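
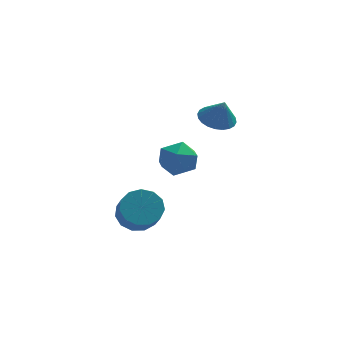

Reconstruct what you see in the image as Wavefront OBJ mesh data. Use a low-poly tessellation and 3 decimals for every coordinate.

v 2.37 -0.731 1.721
v 3.008 -0.233 1.702
v 2.65 -1.049 2.779
v 2.785 -0.042 1.818
v 2.499 0.044 1.92
v 2.192 0.012 1.992
v 1.913 -0.133 2.022
v 1.704 -0.369 2.007
v 1.595 -0.66 1.948
v 1.605 -0.962 1.854
v 1.731 -1.228 1.74
v 1.954 -1.419 1.624
v 2.241 -1.505 1.522
v 2.547 -1.473 1.45
v 2.826 -1.328 1.42
v 3.036 -1.092 1.435
v 3.144 -0.801 1.494
v 3.134 -0.499 1.588
v 0.897 -0.552 -0.953
v 1.485 -1.277 -0.89
v 0.115 -1.083 0.23
v 0.703 -1.808 0.293
v 0.999 -0.945 0.505
v 1.482 -0.617 -0.226
v 0.118 -1.743 -0.434
v 0.601 -1.415 -1.165
v 1.004 -2.013 -0.569
v 1.548 -1.52 0.012
v 0.052 -0.84 -0.672
v 0.596 -0.347 -0.091
v -0.86 -1.573 -3.236
v -0.042 -1.24 -3.019
v 0.119 -2.293 -2.006
v -0.7 -2.627 -2.224
v -0.38 -1.001 -2.717
v -0.22 -2.054 -1.704
v -0.871 -0.944 -2.58
v -0.71 -1.997 -1.567
v -1.358 -1.086 -2.651
v -1.198 -2.139 -1.638
v -1.687 -1.384 -2.908
v -1.527 -2.437 -1.895
v -1.754 -1.741 -3.269
v -1.594 -2.794 -2.257
v -1.537 -2.046 -3.62
v -1.376 -3.099 -2.607
v -1.105 -2.2 -3.849
v -0.944 -3.253 -2.836
v -0.595 -2.155 -3.884
v -0.435 -3.209 -2.871
v -0.17 -1.926 -3.713
v -0.009 -2.979 -2.7
v 0.037 -1.585 -3.39
v 0.197 -2.638 -2.378
f 2 1 4
f 2 4 3
f 4 1 5
f 4 5 3
f 5 1 6
f 5 6 3
f 6 1 7
f 6 7 3
f 7 1 8
f 7 8 3
f 8 1 9
f 8 9 3
f 9 1 10
f 9 10 3
f 10 1 11
f 10 11 3
f 11 1 12
f 11 12 3
f 12 1 13
f 12 13 3
f 13 1 14
f 13 14 3
f 14 1 15
f 14 15 3
f 15 1 16
f 15 16 3
f 16 1 17
f 16 17 3
f 17 1 18
f 17 18 3
f 18 1 2
f 18 2 3
f 19 30 24
f 19 24 20
f 19 20 26
f 19 26 29
f 19 29 30
f 20 24 28
f 24 30 23
f 30 29 21
f 29 26 25
f 26 20 27
f 22 28 23
f 22 23 21
f 22 21 25
f 22 25 27
f 22 27 28
f 23 28 24
f 21 23 30
f 25 21 29
f 27 25 26
f 28 27 20
f 32 31 35
f 32 35 33
f 33 35 36
f 33 36 34
f 35 31 37
f 35 37 36
f 36 37 38
f 36 38 34
f 37 31 39
f 37 39 38
f 38 39 40
f 38 40 34
f 39 31 41
f 39 41 40
f 40 41 42
f 40 42 34
f 41 31 43
f 41 43 42
f 42 43 44
f 42 44 34
f 43 31 45
f 43 45 44
f 44 45 46
f 44 46 34
f 45 31 47
f 45 47 46
f 46 47 48
f 46 48 34
f 47 31 49
f 47 49 48
f 48 49 50
f 48 50 34
f 49 31 51
f 49 51 50
f 50 51 52
f 50 52 34
f 51 31 53
f 51 53 52
f 52 53 54
f 52 54 34
f 53 31 32
f 53 32 54
f 54 32 33
f 54 33 34



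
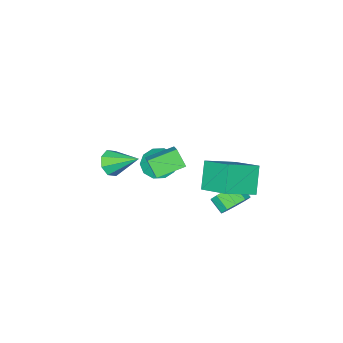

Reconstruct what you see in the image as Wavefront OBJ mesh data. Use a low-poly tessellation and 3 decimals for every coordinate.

v -2.425 1.932 0.412
v -2.453 3.811 1.436
v -1.583 2.697 -0.969
v -1.611 4.576 0.054
v -0.669 1.504 1.246
v -0.697 3.383 2.269
v 0.173 2.269 -0.136
v 0.145 4.148 0.888
v 1.793 -3.318 -0.997
v 2.295 -3.557 -0.328
v 1.107 -1.802 0.057
v 2.602 -3.132 -0.738
v 2.436 -2.817 -1.3
v 1.893 -2.795 -1.685
v 1.291 -3.079 -1.667
v 0.983 -3.504 -1.256
v 1.15 -3.82 -0.694
v 1.693 -3.842 -0.31
v -1.854 2.727 -2.398
v -1.015 3.006 -2.026
v -0.986 2.153 -1.45
v -1.826 1.873 -1.822
v -1.448 3.223 -1.683
v -1.419 2.369 -1.107
v -2.036 3.25 -1.614
v -2.008 2.396 -1.038
v -2.555 3.077 -1.844
v -2.527 2.224 -1.268
v -2.807 2.771 -2.285
v -2.778 1.917 -1.709
v -2.694 2.447 -2.77
v -2.665 1.594 -2.194
v -2.261 2.231 -3.113
v -2.232 1.377 -2.537
v -1.672 2.204 -3.182
v -1.644 1.35 -2.606
v -1.153 2.376 -2.952
v -1.125 1.523 -2.376
v -0.902 2.683 -2.511
v -0.873 1.829 -1.935
v 0.891 1.656 2.047
v 0.888 0.908 2.907
v 1.627 2.794 3.039
v 1.624 2.046 3.899
v 2.356 1.114 1.581
v 2.353 0.366 2.441
v 3.092 2.252 2.573
v 3.089 1.504 3.433
v -1.428 -3.299 -2.893
v -0.676 -2.852 -3.475
v -0.852 -2.801 -1.767
v -1.163 -2.427 -3.415
v -1.751 -2.335 -3.155
v -2.215 -2.612 -2.796
v -2.379 -3.151 -2.474
v -2.179 -3.747 -2.312
v -1.692 -4.172 -2.372
v -1.104 -4.264 -2.632
v -0.64 -3.987 -2.991
v -0.477 -3.448 -3.313
f 2 4 1
f 5 2 1
f 1 4 3
f 3 5 1
f 2 8 4
f 6 2 5
f 6 8 2
f 4 8 3
f 7 5 3
f 3 8 7
f 7 6 5
f 8 6 7
f 10 9 12
f 10 12 11
f 12 9 13
f 12 13 11
f 13 9 14
f 13 14 11
f 14 9 15
f 14 15 11
f 15 9 16
f 15 16 11
f 16 9 17
f 16 17 11
f 17 9 18
f 17 18 11
f 18 9 10
f 18 10 11
f 20 19 23
f 20 23 21
f 21 23 24
f 21 24 22
f 23 19 25
f 23 25 24
f 24 25 26
f 24 26 22
f 25 19 27
f 25 27 26
f 26 27 28
f 26 28 22
f 27 19 29
f 27 29 28
f 28 29 30
f 28 30 22
f 29 19 31
f 29 31 30
f 30 31 32
f 30 32 22
f 31 19 33
f 31 33 32
f 32 33 34
f 32 34 22
f 33 19 35
f 33 35 34
f 34 35 36
f 34 36 22
f 35 19 37
f 35 37 36
f 36 37 38
f 36 38 22
f 37 19 39
f 37 39 38
f 38 39 40
f 38 40 22
f 39 19 20
f 39 20 40
f 40 20 21
f 40 21 22
f 42 44 41
f 45 42 41
f 41 44 43
f 43 45 41
f 42 48 44
f 46 42 45
f 46 48 42
f 44 48 43
f 47 45 43
f 43 48 47
f 47 46 45
f 48 46 47
f 50 49 52
f 50 52 51
f 52 49 53
f 52 53 51
f 53 49 54
f 53 54 51
f 54 49 55
f 54 55 51
f 55 49 56
f 55 56 51
f 56 49 57
f 56 57 51
f 57 49 58
f 57 58 51
f 58 49 59
f 58 59 51
f 59 49 60
f 59 60 51
f 60 49 50
f 60 50 51



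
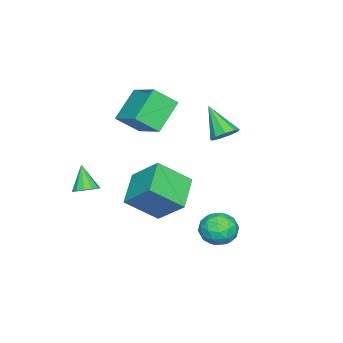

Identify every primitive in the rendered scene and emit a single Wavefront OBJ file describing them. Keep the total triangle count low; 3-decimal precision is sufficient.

v -3.724 -1.443 2.949
v -2.752 -0.013 3.783
v -2.318 -1.716 1.779
v -1.345 -0.286 2.613
v -3.155 -2.354 3.847
v -2.182 -0.924 4.681
v -1.748 -2.627 2.677
v -0.776 -1.197 3.511
v 2.066 -2.192 0.36
v 2.621 -2.358 0.58
v 1.474 -2.688 1.48
v 2.563 -2.032 0.694
v 2.348 -1.758 0.702
v 2.042 -1.621 0.601
v 1.745 -1.665 0.424
v 1.549 -1.877 0.227
v 1.517 -2.189 0.072
v 1.66 -2.501 0.008
v 1.931 -2.716 0.057
v 2.246 -2.764 0.202
v 2.503 -2.63 0.397
v 1.196 4.369 -0.582
v 2 3.952 -0.706
v 0.52 3.288 -1.334
v 1.324 2.871 -1.458
v 0.953 2.909 -0.623
v 1.371 3.577 -0.158
v 1.149 3.663 -1.882
v 1.567 4.331 -1.417
v 1.972 3.516 -1.509
v 1.85 3.05 -0.731
v 0.67 4.19 -1.309
v 0.548 3.724 -0.531
v 1.657 4.255 -0.578
v 0.863 2.985 -1.462
v 0.644 3.007 -0.972
v 1.117 2.762 -1.045
v 1.287 4.035 -0.256
v 1.76 3.79 -0.329
v 1.144 3.177 -0.28
v 0.76 3.45 -1.711
v 1.233 3.205 -1.784
v 1.403 4.478 -0.995
v 1.876 4.233 -1.068
v 1.376 4.063 -1.76
v 2.113 3.754 -1.123
v 1.716 3.119 -1.565
v 1.613 3.584 -1.814
v 1.859 3.976 -1.541
v 2.042 3.48 -0.666
v 1.645 2.845 -1.108
v 1.426 2.867 -0.617
v 1.672 3.26 -0.344
v 2.025 3.223 -1.138
v 0.875 4.395 -0.932
v 0.478 3.76 -1.374
v 0.848 3.98 -1.696
v 1.094 4.373 -1.423
v 0.804 4.121 -0.475
v 0.407 3.486 -0.917
v 0.661 3.264 -0.499
v 0.907 3.656 -0.226
v 0.495 4.017 -0.902
v -0.586 -0.016 -2.5
v -2.23 -0.371 -1.78
v -0.322 1.361 -1.217
v -1.966 1.005 -0.497
v 0.226 -1.305 -1.283
v -1.418 -1.661 -0.563
v 0.49 0.071 -0
v -1.154 -0.284 0.72
v -2.835 2.189 2.181
v -2.174 2.015 2.372
v -3.485 1.111 3.439
v -2.324 2.401 2.626
v -2.713 2.688 2.671
v -3.16 2.742 2.487
v -3.454 2.537 2.159
v -3.459 2.169 1.842
v -3.172 1.811 1.683
v -2.728 1.63 1.757
v -2.334 1.71 2.029
f 2 4 1
f 5 2 1
f 1 4 3
f 3 5 1
f 2 8 4
f 6 2 5
f 6 8 2
f 4 8 3
f 7 5 3
f 3 8 7
f 7 6 5
f 8 6 7
f 10 9 12
f 10 12 11
f 12 9 13
f 12 13 11
f 13 9 14
f 13 14 11
f 14 9 15
f 14 15 11
f 15 9 16
f 15 16 11
f 16 9 17
f 16 17 11
f 17 9 18
f 17 18 11
f 18 9 19
f 18 19 11
f 19 9 20
f 19 20 11
f 20 9 21
f 20 21 11
f 21 9 10
f 21 10 11
f 22 59 38
f 59 33 62
f 38 62 27
f 59 62 38
f 22 38 34
f 38 27 39
f 34 39 23
f 38 39 34
f 22 34 43
f 34 23 44
f 43 44 29
f 34 44 43
f 22 43 55
f 43 29 58
f 55 58 32
f 43 58 55
f 22 55 59
f 55 32 63
f 59 63 33
f 55 63 59
f 23 39 50
f 39 27 53
f 50 53 31
f 39 53 50
f 27 62 40
f 62 33 61
f 40 61 26
f 62 61 40
f 33 63 60
f 63 32 56
f 60 56 24
f 63 56 60
f 32 58 57
f 58 29 45
f 57 45 28
f 58 45 57
f 29 44 49
f 44 23 46
f 49 46 30
f 44 46 49
f 25 51 37
f 51 31 52
f 37 52 26
f 51 52 37
f 25 37 35
f 37 26 36
f 35 36 24
f 37 36 35
f 25 35 42
f 35 24 41
f 42 41 28
f 35 41 42
f 25 42 47
f 42 28 48
f 47 48 30
f 42 48 47
f 25 47 51
f 47 30 54
f 51 54 31
f 47 54 51
f 26 52 40
f 52 31 53
f 40 53 27
f 52 53 40
f 24 36 60
f 36 26 61
f 60 61 33
f 36 61 60
f 28 41 57
f 41 24 56
f 57 56 32
f 41 56 57
f 30 48 49
f 48 28 45
f 49 45 29
f 48 45 49
f 31 54 50
f 54 30 46
f 50 46 23
f 54 46 50
f 65 67 64
f 68 65 64
f 64 67 66
f 66 68 64
f 65 71 67
f 69 65 68
f 69 71 65
f 67 71 66
f 70 68 66
f 66 71 70
f 70 69 68
f 71 69 70
f 73 72 75
f 73 75 74
f 75 72 76
f 75 76 74
f 76 72 77
f 76 77 74
f 77 72 78
f 77 78 74
f 78 72 79
f 78 79 74
f 79 72 80
f 79 80 74
f 80 72 81
f 80 81 74
f 81 72 82
f 81 82 74
f 82 72 73
f 82 73 74



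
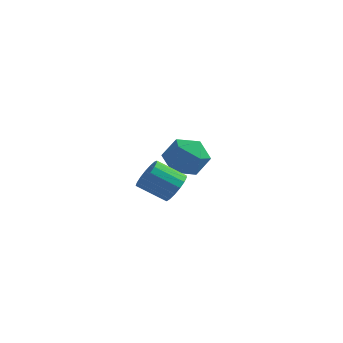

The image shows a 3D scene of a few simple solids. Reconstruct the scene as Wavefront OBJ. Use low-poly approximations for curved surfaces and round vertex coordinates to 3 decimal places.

v 1.856 -2.384 -2.652
v 2.213 -2.277 -2.083
v 1.22 -2.61 -1.399
v 0.864 -2.716 -1.968
v 2.074 -1.989 -2.143
v 1.082 -2.322 -1.459
v 1.886 -1.791 -2.32
v 0.894 -2.124 -1.636
v 1.691 -1.729 -2.573
v 0.699 -2.061 -1.889
v 1.534 -1.817 -2.844
v 0.541 -2.149 -2.16
v 1.45 -2.034 -3.071
v 0.458 -2.367 -2.387
v 1.46 -2.332 -3.202
v 0.468 -2.665 -2.518
v 1.56 -2.642 -3.207
v 0.568 -2.974 -2.523
v 1.728 -2.892 -3.085
v 0.736 -3.225 -2.401
v 1.926 -3.026 -2.863
v 0.933 -3.359 -2.18
v 2.107 -3.013 -2.593
v 1.115 -3.346 -1.91
v 2.231 -2.856 -2.337
v 1.239 -3.188 -1.653
v 2.269 -2.59 -2.153
v 1.277 -2.923 -1.469
v 0.309 2.737 -3.055
v 1.133 2.266 -3.33
v -0.493 1.354 -3.09
v 0.331 0.883 -3.365
v 0.256 1.256 -2.453
v 0.752 2.111 -2.431
v -0.112 1.509 -3.989
v 0.384 2.364 -3.967
v 0.873 1.507 -3.907
v 1.101 1.351 -2.958
v -0.461 2.269 -3.462
v -0.233 2.113 -2.513
f 2 1 5
f 2 5 3
f 3 5 6
f 3 6 4
f 5 1 7
f 5 7 6
f 6 7 8
f 6 8 4
f 7 1 9
f 7 9 8
f 8 9 10
f 8 10 4
f 9 1 11
f 9 11 10
f 10 11 12
f 10 12 4
f 11 1 13
f 11 13 12
f 12 13 14
f 12 14 4
f 13 1 15
f 13 15 14
f 14 15 16
f 14 16 4
f 15 1 17
f 15 17 16
f 16 17 18
f 16 18 4
f 17 1 19
f 17 19 18
f 18 19 20
f 18 20 4
f 19 1 21
f 19 21 20
f 20 21 22
f 20 22 4
f 21 1 23
f 21 23 22
f 22 23 24
f 22 24 4
f 23 1 25
f 23 25 24
f 24 25 26
f 24 26 4
f 25 1 27
f 25 27 26
f 26 27 28
f 26 28 4
f 27 1 2
f 27 2 28
f 28 2 3
f 28 3 4
f 29 40 34
f 29 34 30
f 29 30 36
f 29 36 39
f 29 39 40
f 30 34 38
f 34 40 33
f 40 39 31
f 39 36 35
f 36 30 37
f 32 38 33
f 32 33 31
f 32 31 35
f 32 35 37
f 32 37 38
f 33 38 34
f 31 33 40
f 35 31 39
f 37 35 36
f 38 37 30



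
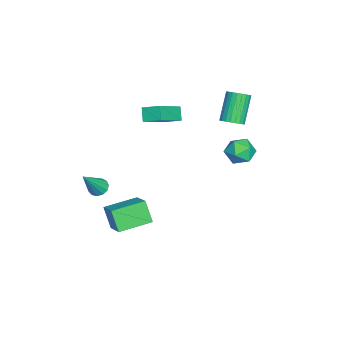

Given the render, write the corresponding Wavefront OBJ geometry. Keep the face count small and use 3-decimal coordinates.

v 2.504 -2.974 0.099
v 2.975 -2.935 -0.201
v 3.516 -3.526 1.621
v 2.93 -2.652 -0.068
v 2.75 -2.472 0.117
v 2.491 -2.451 0.297
v 2.237 -2.596 0.413
v 2.067 -2.861 0.43
v 2.036 -3.163 0.342
v 2.153 -3.404 0.176
v 2.382 -3.509 -0.014
v 2.65 -3.444 -0.169
v 2.871 -3.23 -0.238
v 0.704 4.313 2.603
v 1.175 3.651 2.285
v -0.395 3.909 1.815
v 0.076 3.247 1.497
v -0.175 3.242 2.333
v 0.504 3.492 2.82
v 0.276 4.068 1.28
v 0.955 4.318 1.767
v 0.911 3.5 1.468
v 0.632 2.989 2.118
v 0.148 4.571 1.982
v -0.131 4.06 2.632
v -1.8 3.085 2.561
v -1.295 3.316 2.901
v -2.376 3.506 4.378
v -2.88 3.275 4.039
v -1.391 3.529 2.803
v -2.472 3.719 4.28
v -1.549 3.675 2.669
v -2.63 3.865 4.146
v -1.745 3.731 2.518
v -2.826 3.921 3.995
v -1.95 3.689 2.374
v -3.03 3.879 3.851
v -2.131 3.555 2.258
v -3.212 3.745 3.736
v -2.262 3.349 2.189
v -3.343 3.539 3.666
v -2.323 3.103 2.176
v -3.404 3.293 3.653
v -2.304 2.854 2.222
v -3.385 3.044 3.699
v -2.208 2.641 2.32
v -3.289 2.831 3.797
v -2.05 2.495 2.454
v -3.131 2.685 3.931
v -1.854 2.439 2.605
v -2.935 2.629 4.082
v -1.65 2.481 2.749
v -2.73 2.671 4.226
v -1.468 2.615 2.864
v -2.549 2.805 4.342
v -1.337 2.821 2.934
v -2.418 3.011 4.411
v -1.276 3.067 2.947
v -2.357 3.257 4.424
v 0.315 -1.079 -3.818
v -0.174 -1.538 -2.623
v 1.479 -0.443 -3.097
v 0.99 -0.902 -1.902
v 1.29 -2.638 -4.018
v 0.801 -3.097 -2.823
v 2.454 -2.002 -3.297
v 1.965 -2.461 -2.102
v -1.881 -0.417 2.138
v -2.409 -0.566 2.813
v -1.673 0.531 2.51
v -2.201 0.383 3.185
v -0.259 -1.203 3.235
v -0.787 -1.351 3.91
v -0.051 -0.254 3.607
v -0.579 -0.403 4.282
f 2 1 4
f 2 4 3
f 4 1 5
f 4 5 3
f 5 1 6
f 5 6 3
f 6 1 7
f 6 7 3
f 7 1 8
f 7 8 3
f 8 1 9
f 8 9 3
f 9 1 10
f 9 10 3
f 10 1 11
f 10 11 3
f 11 1 12
f 11 12 3
f 12 1 13
f 12 13 3
f 13 1 2
f 13 2 3
f 14 25 19
f 14 19 15
f 14 15 21
f 14 21 24
f 14 24 25
f 15 19 23
f 19 25 18
f 25 24 16
f 24 21 20
f 21 15 22
f 17 23 18
f 17 18 16
f 17 16 20
f 17 20 22
f 17 22 23
f 18 23 19
f 16 18 25
f 20 16 24
f 22 20 21
f 23 22 15
f 27 26 30
f 27 30 28
f 28 30 31
f 28 31 29
f 30 26 32
f 30 32 31
f 31 32 33
f 31 33 29
f 32 26 34
f 32 34 33
f 33 34 35
f 33 35 29
f 34 26 36
f 34 36 35
f 35 36 37
f 35 37 29
f 36 26 38
f 36 38 37
f 37 38 39
f 37 39 29
f 38 26 40
f 38 40 39
f 39 40 41
f 39 41 29
f 40 26 42
f 40 42 41
f 41 42 43
f 41 43 29
f 42 26 44
f 42 44 43
f 43 44 45
f 43 45 29
f 44 26 46
f 44 46 45
f 45 46 47
f 45 47 29
f 46 26 48
f 46 48 47
f 47 48 49
f 47 49 29
f 48 26 50
f 48 50 49
f 49 50 51
f 49 51 29
f 50 26 52
f 50 52 51
f 51 52 53
f 51 53 29
f 52 26 54
f 52 54 53
f 53 54 55
f 53 55 29
f 54 26 56
f 54 56 55
f 55 56 57
f 55 57 29
f 56 26 58
f 56 58 57
f 57 58 59
f 57 59 29
f 58 26 27
f 58 27 59
f 59 27 28
f 59 28 29
f 61 63 60
f 64 61 60
f 60 63 62
f 62 64 60
f 61 67 63
f 65 61 64
f 65 67 61
f 63 67 62
f 66 64 62
f 62 67 66
f 66 65 64
f 67 65 66
f 69 71 68
f 72 69 68
f 68 71 70
f 70 72 68
f 69 75 71
f 73 69 72
f 73 75 69
f 71 75 70
f 74 72 70
f 70 75 74
f 74 73 72
f 75 73 74



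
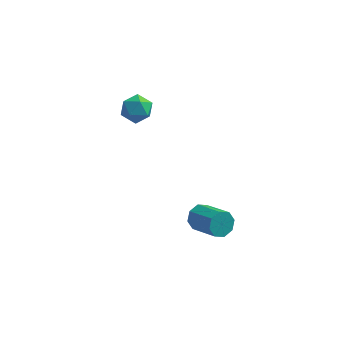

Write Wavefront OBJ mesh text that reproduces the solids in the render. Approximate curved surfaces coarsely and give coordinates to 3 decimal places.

v -4.428 4.312 1.58
v -3.758 4.413 2.357
v -3.602 2.967 1.043
v -2.932 3.068 1.82
v -3.906 2.788 2.011
v -4.416 3.62 2.343
v -2.944 3.76 1.057
v -3.454 4.592 1.389
v -2.841 4.072 2.034
v -3.436 3.471 2.623
v -3.924 3.909 0.777
v -4.519 3.308 1.366
v 1.043 -2.824 -0.762
v 1.582 -2.657 -1.384
v 2.957 -3.81 -0.5
v 2.417 -3.976 0.122
v 1.626 -2.235 -0.901
v 3 -3.388 -0.017
v 1.328 -2.158 -0.337
v 2.702 -3.31 0.547
v 0.863 -2.47 -0.021
v 2.238 -3.623 0.862
v 0.503 -2.99 -0.14
v 1.878 -4.143 0.744
v 0.46 -3.412 -0.623
v 1.834 -4.565 0.261
v 0.758 -3.49 -1.187
v 2.132 -4.642 -0.303
v 1.222 -3.177 -1.502
v 2.597 -4.33 -0.619
f 1 12 6
f 1 6 2
f 1 2 8
f 1 8 11
f 1 11 12
f 2 6 10
f 6 12 5
f 12 11 3
f 11 8 7
f 8 2 9
f 4 10 5
f 4 5 3
f 4 3 7
f 4 7 9
f 4 9 10
f 5 10 6
f 3 5 12
f 7 3 11
f 9 7 8
f 10 9 2
f 14 13 17
f 14 17 15
f 15 17 18
f 15 18 16
f 17 13 19
f 17 19 18
f 18 19 20
f 18 20 16
f 19 13 21
f 19 21 20
f 20 21 22
f 20 22 16
f 21 13 23
f 21 23 22
f 22 23 24
f 22 24 16
f 23 13 25
f 23 25 24
f 24 25 26
f 24 26 16
f 25 13 27
f 25 27 26
f 26 27 28
f 26 28 16
f 27 13 29
f 27 29 28
f 28 29 30
f 28 30 16
f 29 13 14
f 29 14 30
f 30 14 15
f 30 15 16



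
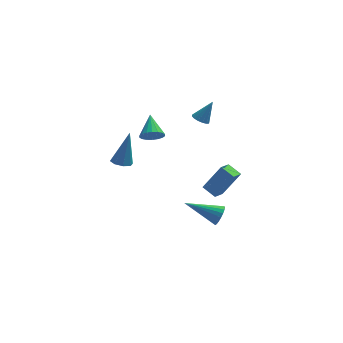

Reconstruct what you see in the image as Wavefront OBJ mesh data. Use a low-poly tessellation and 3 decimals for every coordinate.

v 3.077 3.802 0.554
v 3.517 3.513 0.363
v 3.783 4.078 1.766
v 3.562 3.786 0.275
v 3.477 4.063 0.261
v 3.284 4.27 0.326
v 3.036 4.351 0.452
v 2.799 4.286 0.606
v 2.636 4.09 0.745
v 2.592 3.818 0.833
v 2.677 3.541 0.846
v 2.869 3.334 0.781
v 3.117 3.253 0.655
v 3.354 3.318 0.502
v 3.178 -4.104 -1.295
v 3.46 -3.952 -0.741
v 1.362 -3.616 -0.505
v 3.464 -3.705 -0.884
v 3.411 -3.538 -1.109
v 3.312 -3.483 -1.37
v 3.187 -3.551 -1.617
v 3.06 -3.728 -1.799
v 2.956 -3.98 -1.882
v 2.896 -4.257 -1.849
v 2.892 -4.503 -1.706
v 2.945 -4.67 -1.481
v 3.044 -4.725 -1.22
v 3.169 -4.657 -0.974
v 3.297 -4.48 -0.791
v 3.4 -4.228 -0.708
v 3.316 -1.005 -2.314
v 2.712 -0.381 -1.953
v 3.82 -0.304 -2.684
v 3.217 0.32 -2.323
v 4.323 -0.92 -0.777
v 3.72 -0.296 -0.416
v 4.828 -0.219 -1.147
v 4.224 0.405 -0.786
v 0.275 2.918 0.007
v 0.554 2.566 0.582
v 0.285 4.242 0.813
v 0.819 2.662 0.42
v 0.976 2.809 0.177
v 0.994 2.978 -0.1
v 0.87 3.135 -0.356
v 0.628 3.249 -0.54
v 0.316 3.297 -0.616
v -0.004 3.271 -0.568
v -0.269 3.175 -0.407
v -0.427 3.027 -0.164
v -0.445 2.859 0.114
v -0.321 2.702 0.369
v -0.078 2.588 0.553
v 0.234 2.539 0.629
v -1.661 0.072 0.151
v -1.052 0.075 -0.01
v -1.139 0.628 2.129
v -1.262 0.504 -0.076
v -1.706 0.68 -0.008
v -2.123 0.5 0.153
v -2.27 0.069 0.312
v -2.059 -0.36 0.377
v -1.616 -0.536 0.31
v -1.198 -0.356 0.149
f 2 1 4
f 2 4 3
f 4 1 5
f 4 5 3
f 5 1 6
f 5 6 3
f 6 1 7
f 6 7 3
f 7 1 8
f 7 8 3
f 8 1 9
f 8 9 3
f 9 1 10
f 9 10 3
f 10 1 11
f 10 11 3
f 11 1 12
f 11 12 3
f 12 1 13
f 12 13 3
f 13 1 14
f 13 14 3
f 14 1 2
f 14 2 3
f 16 15 18
f 16 18 17
f 18 15 19
f 18 19 17
f 19 15 20
f 19 20 17
f 20 15 21
f 20 21 17
f 21 15 22
f 21 22 17
f 22 15 23
f 22 23 17
f 23 15 24
f 23 24 17
f 24 15 25
f 24 25 17
f 25 15 26
f 25 26 17
f 26 15 27
f 26 27 17
f 27 15 28
f 27 28 17
f 28 15 29
f 28 29 17
f 29 15 30
f 29 30 17
f 30 15 16
f 30 16 17
f 32 34 31
f 35 32 31
f 31 34 33
f 33 35 31
f 32 38 34
f 36 32 35
f 36 38 32
f 34 38 33
f 37 35 33
f 33 38 37
f 37 36 35
f 38 36 37
f 40 39 42
f 40 42 41
f 42 39 43
f 42 43 41
f 43 39 44
f 43 44 41
f 44 39 45
f 44 45 41
f 45 39 46
f 45 46 41
f 46 39 47
f 46 47 41
f 47 39 48
f 47 48 41
f 48 39 49
f 48 49 41
f 49 39 50
f 49 50 41
f 50 39 51
f 50 51 41
f 51 39 52
f 51 52 41
f 52 39 53
f 52 53 41
f 53 39 54
f 53 54 41
f 54 39 40
f 54 40 41
f 56 55 58
f 56 58 57
f 58 55 59
f 58 59 57
f 59 55 60
f 59 60 57
f 60 55 61
f 60 61 57
f 61 55 62
f 61 62 57
f 62 55 63
f 62 63 57
f 63 55 64
f 63 64 57
f 64 55 56
f 64 56 57



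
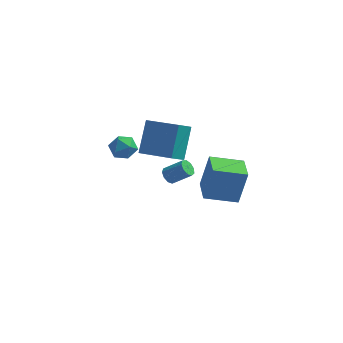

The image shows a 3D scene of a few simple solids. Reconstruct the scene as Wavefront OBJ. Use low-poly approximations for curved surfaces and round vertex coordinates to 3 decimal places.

v 2.072 -4.732 0.678
v 2.467 -4.386 2.618
v 1.574 -3.252 0.515
v 1.968 -2.906 2.456
v 3.752 -4.214 0.244
v 4.146 -3.868 2.185
v 3.253 -2.734 0.082
v 3.648 -2.388 2.022
v -1.395 2.455 -3.888
v -1.111 2.116 -4.232
v -0.04 2.167 -3.395
v -0.325 2.505 -3.052
v -1.052 2.482 -4.33
v 0.019 2.533 -3.493
v -1.154 2.835 -4.221
v -0.083 2.886 -3.384
v -1.369 3.01 -3.956
v -0.298 3.061 -3.12
v -1.596 2.925 -3.66
v -0.525 2.976 -2.823
v -1.73 2.62 -3.471
v -0.659 2.671 -2.634
v -1.707 2.237 -3.477
v -0.636 2.288 -2.64
v -1.538 1.957 -3.675
v -0.467 2.008 -2.839
v -1.303 1.909 -3.974
v -0.232 1.96 -3.137
v -3.556 2.685 -1.648
v -2.98 2.044 -1.619
v -4.58 1.776 -1.381
v -4.004 1.135 -1.352
v -4.012 1.735 -0.733
v -3.379 2.297 -0.898
v -4.181 1.523 -2.102
v -3.548 2.085 -2.267
v -3.366 1.326 -1.9
v -3.262 1.457 -1.054
v -4.298 2.363 -1.946
v -4.194 2.494 -1.1
v -1.409 -1.366 0.832
v -1.89 -2.111 1.449
v -1.324 -0.073 2.459
v -1.805 -0.818 3.076
v 0.505 -2.162 1.364
v 0.024 -2.907 1.981
v 0.59 -0.869 2.991
v 0.109 -1.614 3.608
f 2 4 1
f 5 2 1
f 1 4 3
f 3 5 1
f 2 8 4
f 6 2 5
f 6 8 2
f 4 8 3
f 7 5 3
f 3 8 7
f 7 6 5
f 8 6 7
f 10 9 13
f 10 13 11
f 11 13 14
f 11 14 12
f 13 9 15
f 13 15 14
f 14 15 16
f 14 16 12
f 15 9 17
f 15 17 16
f 16 17 18
f 16 18 12
f 17 9 19
f 17 19 18
f 18 19 20
f 18 20 12
f 19 9 21
f 19 21 20
f 20 21 22
f 20 22 12
f 21 9 23
f 21 23 22
f 22 23 24
f 22 24 12
f 23 9 25
f 23 25 24
f 24 25 26
f 24 26 12
f 25 9 27
f 25 27 26
f 26 27 28
f 26 28 12
f 27 9 10
f 27 10 28
f 28 10 11
f 28 11 12
f 29 40 34
f 29 34 30
f 29 30 36
f 29 36 39
f 29 39 40
f 30 34 38
f 34 40 33
f 40 39 31
f 39 36 35
f 36 30 37
f 32 38 33
f 32 33 31
f 32 31 35
f 32 35 37
f 32 37 38
f 33 38 34
f 31 33 40
f 35 31 39
f 37 35 36
f 38 37 30
f 42 44 41
f 45 42 41
f 41 44 43
f 43 45 41
f 42 48 44
f 46 42 45
f 46 48 42
f 44 48 43
f 47 45 43
f 43 48 47
f 47 46 45
f 48 46 47



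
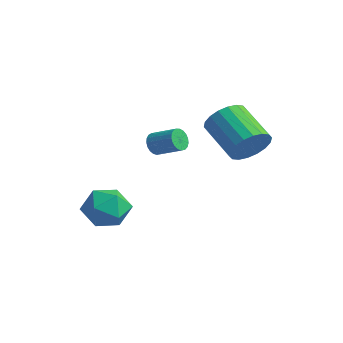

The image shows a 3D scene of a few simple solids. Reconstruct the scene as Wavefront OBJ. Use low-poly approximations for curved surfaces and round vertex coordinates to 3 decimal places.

v 2.881 2.994 1.821
v 3.376 2.72 2.729
v 1.475 2.852 3.807
v 0.979 3.126 2.899
v 3.41 3.195 2.729
v 1.508 3.327 3.807
v 3.338 3.63 2.549
v 1.437 3.762 3.628
v 3.176 3.939 2.226
v 1.275 4.072 3.304
v 2.956 4.061 1.822
v 1.054 4.194 2.9
v 2.72 3.972 1.417
v 0.819 4.104 2.496
v 2.517 3.689 1.093
v 0.615 3.821 2.171
v 2.385 3.268 0.913
v 0.484 3.4 1.991
v 2.352 2.793 0.913
v 0.45 2.925 1.991
v 2.423 2.358 1.092
v 0.522 2.49 2.171
v 2.585 2.048 1.416
v 0.684 2.181 2.494
v 2.806 1.926 1.82
v 0.904 2.059 2.898
v 3.041 2.016 2.224
v 1.14 2.148 3.303
v 3.245 2.299 2.549
v 1.343 2.431 3.627
v -1.842 -1.945 -1.62
v -1.036 -1.285 -1.007
v -0.384 -2.915 -2.493
v 0.422 -2.255 -1.88
v -0.267 -3.06 -1.298
v -1.168 -2.461 -0.759
v -0.252 -1.739 -2.741
v -1.153 -1.14 -2.202
v -0.053 -1.158 -1.7
v -0.062 -1.974 -0.808
v -1.358 -2.226 -2.692
v -1.367 -3.042 -1.8
v 0.253 -0.169 1.944
v 0.55 -0.295 1.426
v 1.683 0.182 1.958
v 1.387 0.309 2.476
v 0.469 -0.058 1.384
v 1.603 0.419 1.916
v 0.352 0.159 1.439
v 1.485 0.637 1.971
v 0.217 0.321 1.582
v 1.351 0.798 2.114
v 0.089 0.397 1.787
v 1.222 0.875 2.318
v -0.011 0.376 2.019
v 1.122 0.853 2.551
v -0.065 0.26 2.238
v 1.068 0.738 2.77
v -0.065 0.071 2.406
v 1.069 0.548 2.938
v -0.009 -0.16 2.495
v 1.125 0.317 3.027
v 0.092 -0.393 2.488
v 1.226 0.085 3.02
v 0.221 -0.587 2.387
v 1.355 -0.109 2.919
v 0.356 -0.708 2.21
v 1.489 -0.231 2.742
v 0.473 -0.736 1.986
v 1.606 -0.259 2.518
v 0.551 -0.666 1.756
v 1.685 -0.189 2.288
v 0.579 -0.511 1.558
v 1.712 -0.033 2.089
f 2 1 5
f 2 5 3
f 3 5 6
f 3 6 4
f 5 1 7
f 5 7 6
f 6 7 8
f 6 8 4
f 7 1 9
f 7 9 8
f 8 9 10
f 8 10 4
f 9 1 11
f 9 11 10
f 10 11 12
f 10 12 4
f 11 1 13
f 11 13 12
f 12 13 14
f 12 14 4
f 13 1 15
f 13 15 14
f 14 15 16
f 14 16 4
f 15 1 17
f 15 17 16
f 16 17 18
f 16 18 4
f 17 1 19
f 17 19 18
f 18 19 20
f 18 20 4
f 19 1 21
f 19 21 20
f 20 21 22
f 20 22 4
f 21 1 23
f 21 23 22
f 22 23 24
f 22 24 4
f 23 1 25
f 23 25 24
f 24 25 26
f 24 26 4
f 25 1 27
f 25 27 26
f 26 27 28
f 26 28 4
f 27 1 29
f 27 29 28
f 28 29 30
f 28 30 4
f 29 1 2
f 29 2 30
f 30 2 3
f 30 3 4
f 31 42 36
f 31 36 32
f 31 32 38
f 31 38 41
f 31 41 42
f 32 36 40
f 36 42 35
f 42 41 33
f 41 38 37
f 38 32 39
f 34 40 35
f 34 35 33
f 34 33 37
f 34 37 39
f 34 39 40
f 35 40 36
f 33 35 42
f 37 33 41
f 39 37 38
f 40 39 32
f 44 43 47
f 44 47 45
f 45 47 48
f 45 48 46
f 47 43 49
f 47 49 48
f 48 49 50
f 48 50 46
f 49 43 51
f 49 51 50
f 50 51 52
f 50 52 46
f 51 43 53
f 51 53 52
f 52 53 54
f 52 54 46
f 53 43 55
f 53 55 54
f 54 55 56
f 54 56 46
f 55 43 57
f 55 57 56
f 56 57 58
f 56 58 46
f 57 43 59
f 57 59 58
f 58 59 60
f 58 60 46
f 59 43 61
f 59 61 60
f 60 61 62
f 60 62 46
f 61 43 63
f 61 63 62
f 62 63 64
f 62 64 46
f 63 43 65
f 63 65 64
f 64 65 66
f 64 66 46
f 65 43 67
f 65 67 66
f 66 67 68
f 66 68 46
f 67 43 69
f 67 69 68
f 68 69 70
f 68 70 46
f 69 43 71
f 69 71 70
f 70 71 72
f 70 72 46
f 71 43 73
f 71 73 72
f 72 73 74
f 72 74 46
f 73 43 44
f 73 44 74
f 74 44 45
f 74 45 46



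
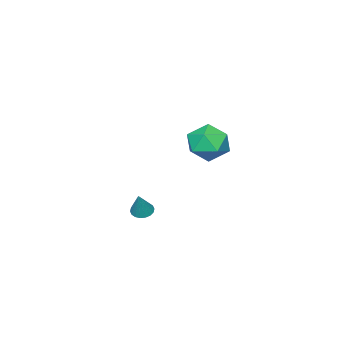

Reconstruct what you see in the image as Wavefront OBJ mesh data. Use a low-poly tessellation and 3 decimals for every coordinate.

v -2.992 2.755 3.76
v -1.999 2.19 3.943
v -3.321 1.69 2.257
v -2.328 1.125 2.44
v -3.213 0.992 3.173
v -3.01 1.65 4.102
v -2.31 2.23 2.098
v -2.107 2.888 3.027
v -1.578 1.866 2.916
v -2.136 1.101 3.58
v -3.184 2.779 2.62
v -3.742 2.014 3.284
v 3.197 2.887 1.373
v 3.605 3.116 1.124
v 3.763 3.153 2.547
v 3.455 3.295 1.156
v 3.254 3.394 1.23
v 3.042 3.392 1.333
v 2.86 3.29 1.444
v 2.745 3.108 1.541
v 2.72 2.882 1.604
v 2.789 2.658 1.622
v 2.939 2.478 1.591
v 3.14 2.38 1.516
v 3.352 2.382 1.413
v 3.533 2.484 1.302
v 3.648 2.665 1.206
v 3.674 2.891 1.142
f 1 12 6
f 1 6 2
f 1 2 8
f 1 8 11
f 1 11 12
f 2 6 10
f 6 12 5
f 12 11 3
f 11 8 7
f 8 2 9
f 4 10 5
f 4 5 3
f 4 3 7
f 4 7 9
f 4 9 10
f 5 10 6
f 3 5 12
f 7 3 11
f 9 7 8
f 10 9 2
f 14 13 16
f 14 16 15
f 16 13 17
f 16 17 15
f 17 13 18
f 17 18 15
f 18 13 19
f 18 19 15
f 19 13 20
f 19 20 15
f 20 13 21
f 20 21 15
f 21 13 22
f 21 22 15
f 22 13 23
f 22 23 15
f 23 13 24
f 23 24 15
f 24 13 25
f 24 25 15
f 25 13 26
f 25 26 15
f 26 13 27
f 26 27 15
f 27 13 28
f 27 28 15
f 28 13 14
f 28 14 15



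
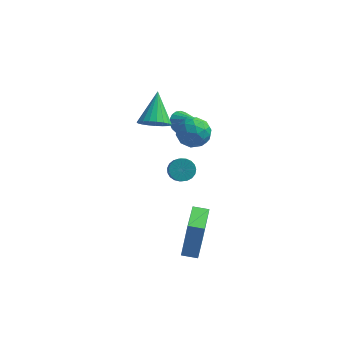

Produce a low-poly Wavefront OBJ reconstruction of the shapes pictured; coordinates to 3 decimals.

v -2.441 1.256 2.167
v -1.625 1.536 1.951
v -2.619 2.764 3.453
v -1.836 1.719 1.707
v -2.152 1.821 1.544
v -2.518 1.825 1.488
v -2.87 1.731 1.55
v -3.149 1.555 1.718
v -3.305 1.327 1.964
v -3.312 1.087 2.245
v -3.168 0.876 2.513
v -2.899 0.73 2.721
v -2.55 0.675 2.833
v -2.183 0.721 2.83
v -1.861 0.859 2.713
v -1.638 1.066 2.501
v -1.555 1.305 2.231
v -1.047 1.174 2.635
v -0.186 1.592 2.649
v -0.414 -0.112 2.051
v 0.447 0.306 2.065
v 0.014 0.075 2.886
v -0.377 0.87 3.247
v -0.223 0.61 1.453
v -0.614 1.405 1.814
v 0.323 1.243 1.918
v 0.47 0.913 2.804
v -1.07 0.567 1.896
v -0.923 0.237 2.782
v -0.672 1.496 2.693
v 0.072 -0.016 2.007
v -0.182 -0.151 2.49
v 0.324 0.094 2.497
v -0.785 1.072 3.045
v -0.279 1.317 3.053
v -0.161 0.426 3.193
v -0.321 0.163 1.647
v 0.185 0.408 1.655
v -0.924 1.386 2.203
v -0.418 1.631 2.21
v -0.439 1.054 1.507
v 0.133 1.537 2.272
v 0.505 0.781 1.928
v 0.112 0.959 1.569
v -0.119 1.426 1.781
v 0.219 1.342 2.792
v 0.591 0.586 2.449
v 0.337 0.451 2.932
v 0.107 0.918 3.144
v 0.519 1.137 2.363
v -1.191 0.894 2.251
v -0.819 0.138 1.908
v -0.707 0.562 1.556
v -0.937 1.029 1.768
v -1.105 0.699 2.772
v -0.733 -0.057 2.428
v -0.481 0.054 2.919
v -0.712 0.521 3.131
v -1.119 0.343 2.337
v -1.6 3.547 0.47
v -1.091 3.822 0.042
v -0.56 2.993 1.35
v -1.143 4.058 0.252
v -1.285 4.193 0.505
v -1.49 4.2 0.752
v -1.717 4.078 0.942
v -1.92 3.85 1.039
v -2.06 3.562 1.024
v -2.109 3.271 0.898
v -2.057 3.035 0.688
v -1.914 2.9 0.435
v -1.709 2.893 0.189
v -1.483 3.016 -0.002
v -1.28 3.243 -0.099
v -1.14 3.531 -0.083
v -1.336 2.359 -2.401
v -0.789 2.159 -2.789
v -0.477 1.261 -1.888
v -1.024 1.461 -1.499
v -0.672 2.367 -2.622
v -0.36 1.469 -1.721
v -0.67 2.574 -2.417
v -0.358 1.676 -1.516
v -0.783 2.743 -2.209
v -0.471 1.845 -1.308
v -0.992 2.846 -2.035
v -0.68 1.948 -1.133
v -1.26 2.865 -1.923
v -0.948 1.967 -1.022
v -1.541 2.796 -1.894
v -1.229 1.898 -0.993
v -1.787 2.652 -1.953
v -1.475 1.754 -1.051
v -1.955 2.457 -2.089
v -1.643 1.559 -1.188
v -2.016 2.245 -2.279
v -1.704 1.347 -1.378
v -1.959 2.053 -2.49
v -1.647 1.155 -1.589
v -1.795 1.913 -2.686
v -1.483 1.016 -1.784
v -1.551 1.851 -2.832
v -1.239 0.953 -1.931
v -1.27 1.877 -2.904
v -0.958 0.979 -2.002
v -1 1.986 -2.889
v -0.688 1.088 -1.987
v 0.196 -4.215 -2.859
v 0.43 -3.835 -0.797
v 0.019 -2.262 -3.199
v 0.252 -1.882 -1.136
v 1.028 -4.158 -2.964
v 1.261 -3.778 -0.901
v 0.85 -2.205 -3.303
v 1.084 -1.825 -1.241
f 2 1 4
f 2 4 3
f 4 1 5
f 4 5 3
f 5 1 6
f 5 6 3
f 6 1 7
f 6 7 3
f 7 1 8
f 7 8 3
f 8 1 9
f 8 9 3
f 9 1 10
f 9 10 3
f 10 1 11
f 10 11 3
f 11 1 12
f 11 12 3
f 12 1 13
f 12 13 3
f 13 1 14
f 13 14 3
f 14 1 15
f 14 15 3
f 15 1 16
f 15 16 3
f 16 1 17
f 16 17 3
f 17 1 2
f 17 2 3
f 18 55 34
f 55 29 58
f 34 58 23
f 55 58 34
f 18 34 30
f 34 23 35
f 30 35 19
f 34 35 30
f 18 30 39
f 30 19 40
f 39 40 25
f 30 40 39
f 18 39 51
f 39 25 54
f 51 54 28
f 39 54 51
f 18 51 55
f 51 28 59
f 55 59 29
f 51 59 55
f 19 35 46
f 35 23 49
f 46 49 27
f 35 49 46
f 23 58 36
f 58 29 57
f 36 57 22
f 58 57 36
f 29 59 56
f 59 28 52
f 56 52 20
f 59 52 56
f 28 54 53
f 54 25 41
f 53 41 24
f 54 41 53
f 25 40 45
f 40 19 42
f 45 42 26
f 40 42 45
f 21 47 33
f 47 27 48
f 33 48 22
f 47 48 33
f 21 33 31
f 33 22 32
f 31 32 20
f 33 32 31
f 21 31 38
f 31 20 37
f 38 37 24
f 31 37 38
f 21 38 43
f 38 24 44
f 43 44 26
f 38 44 43
f 21 43 47
f 43 26 50
f 47 50 27
f 43 50 47
f 22 48 36
f 48 27 49
f 36 49 23
f 48 49 36
f 20 32 56
f 32 22 57
f 56 57 29
f 32 57 56
f 24 37 53
f 37 20 52
f 53 52 28
f 37 52 53
f 26 44 45
f 44 24 41
f 45 41 25
f 44 41 45
f 27 50 46
f 50 26 42
f 46 42 19
f 50 42 46
f 61 60 63
f 61 63 62
f 63 60 64
f 63 64 62
f 64 60 65
f 64 65 62
f 65 60 66
f 65 66 62
f 66 60 67
f 66 67 62
f 67 60 68
f 67 68 62
f 68 60 69
f 68 69 62
f 69 60 70
f 69 70 62
f 70 60 71
f 70 71 62
f 71 60 72
f 71 72 62
f 72 60 73
f 72 73 62
f 73 60 74
f 73 74 62
f 74 60 75
f 74 75 62
f 75 60 61
f 75 61 62
f 77 76 80
f 77 80 78
f 78 80 81
f 78 81 79
f 80 76 82
f 80 82 81
f 81 82 83
f 81 83 79
f 82 76 84
f 82 84 83
f 83 84 85
f 83 85 79
f 84 76 86
f 84 86 85
f 85 86 87
f 85 87 79
f 86 76 88
f 86 88 87
f 87 88 89
f 87 89 79
f 88 76 90
f 88 90 89
f 89 90 91
f 89 91 79
f 90 76 92
f 90 92 91
f 91 92 93
f 91 93 79
f 92 76 94
f 92 94 93
f 93 94 95
f 93 95 79
f 94 76 96
f 94 96 95
f 95 96 97
f 95 97 79
f 96 76 98
f 96 98 97
f 97 98 99
f 97 99 79
f 98 76 100
f 98 100 99
f 99 100 101
f 99 101 79
f 100 76 102
f 100 102 101
f 101 102 103
f 101 103 79
f 102 76 104
f 102 104 103
f 103 104 105
f 103 105 79
f 104 76 106
f 104 106 105
f 105 106 107
f 105 107 79
f 106 76 77
f 106 77 107
f 107 77 78
f 107 78 79
f 109 111 108
f 112 109 108
f 108 111 110
f 110 112 108
f 109 115 111
f 113 109 112
f 113 115 109
f 111 115 110
f 114 112 110
f 110 115 114
f 114 113 112
f 115 113 114



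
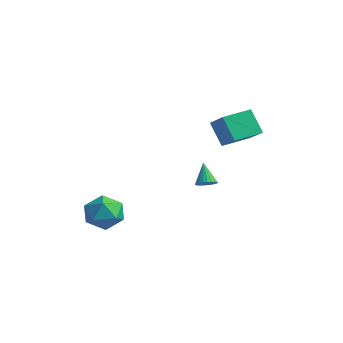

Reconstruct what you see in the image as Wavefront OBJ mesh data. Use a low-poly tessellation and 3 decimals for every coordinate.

v -1.287 2.665 -2.425
v -0.78 2.621 -2.126
v -1.973 2.955 -1.215
v -0.781 2.845 -2.18
v -0.859 3.041 -2.271
v -1.002 3.18 -2.386
v -1.188 3.241 -2.506
v -1.39 3.215 -2.614
v -1.576 3.104 -2.693
v -1.718 2.927 -2.731
v -1.794 2.71 -2.723
v -1.793 2.486 -2.669
v -1.716 2.29 -2.578
v -1.572 2.151 -2.463
v -1.386 2.09 -2.343
v -1.184 2.116 -2.235
v -0.998 2.227 -2.156
v -0.856 2.404 -2.118
v -1.169 -2.976 -2.587
v -0.203 -3.098 -3.191
v -1.137 -4.782 -2.169
v -0.171 -4.904 -2.773
v -0.162 -4.314 -1.791
v -0.182 -3.197 -2.049
v -1.158 -4.683 -3.311
v -1.178 -3.566 -3.569
v -0.196 -4.153 -3.638
v 0.42 -3.925 -2.699
v -1.76 -3.955 -2.661
v -1.144 -3.727 -1.722
v 2.225 1.011 1.637
v 1.427 0.886 2.96
v 2.442 2.532 1.911
v 1.643 2.407 3.234
v 3.757 0.633 2.526
v 2.958 0.508 3.849
v 3.973 2.154 2.8
v 3.175 2.029 4.123
f 2 1 4
f 2 4 3
f 4 1 5
f 4 5 3
f 5 1 6
f 5 6 3
f 6 1 7
f 6 7 3
f 7 1 8
f 7 8 3
f 8 1 9
f 8 9 3
f 9 1 10
f 9 10 3
f 10 1 11
f 10 11 3
f 11 1 12
f 11 12 3
f 12 1 13
f 12 13 3
f 13 1 14
f 13 14 3
f 14 1 15
f 14 15 3
f 15 1 16
f 15 16 3
f 16 1 17
f 16 17 3
f 17 1 18
f 17 18 3
f 18 1 2
f 18 2 3
f 19 30 24
f 19 24 20
f 19 20 26
f 19 26 29
f 19 29 30
f 20 24 28
f 24 30 23
f 30 29 21
f 29 26 25
f 26 20 27
f 22 28 23
f 22 23 21
f 22 21 25
f 22 25 27
f 22 27 28
f 23 28 24
f 21 23 30
f 25 21 29
f 27 25 26
f 28 27 20
f 32 34 31
f 35 32 31
f 31 34 33
f 33 35 31
f 32 38 34
f 36 32 35
f 36 38 32
f 34 38 33
f 37 35 33
f 33 38 37
f 37 36 35
f 38 36 37



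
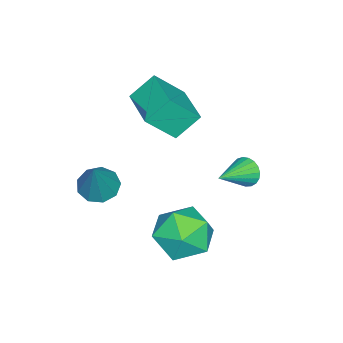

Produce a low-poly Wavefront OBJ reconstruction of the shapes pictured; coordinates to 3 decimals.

v 0.941 2.059 -3.612
v 2.109 2.325 -3.646
v 1.371 0.235 -3.114
v 2.539 0.501 -3.148
v 1.843 0.965 -2.289
v 1.577 2.093 -2.597
v 1.903 0.467 -4.163
v 1.637 1.595 -4.471
v 2.704 1.341 -3.986
v 2.667 1.649 -2.828
v 0.813 0.911 -3.932
v 0.776 1.219 -2.774
v -0.79 2.486 -1.718
v -0.494 2.824 -2.131
v 0.53 2.034 -1.142
v -0.522 2.988 -1.939
v -0.596 3.065 -1.709
v -0.703 3.042 -1.48
v -0.826 2.923 -1.293
v -0.942 2.728 -1.179
v -1.032 2.492 -1.158
v -1.081 2.255 -1.234
v -1.079 2.058 -1.394
v -1.027 1.935 -1.609
v -0.934 1.907 -1.844
v -0.816 1.98 -2.056
v -0.694 2.14 -2.211
v -0.589 2.36 -2.28
v -0.518 2.602 -2.251
v -2.74 -0.647 0.005
v -2.056 -1.495 1.15
v -1.387 0.567 0.096
v -0.703 -0.281 1.241
v -2.097 -1.299 -0.861
v -1.413 -2.147 0.284
v -0.744 -0.085 -0.77
v -0.06 -0.933 0.375
v 1.795 -1.809 -1.865
v 2.464 -1.886 -2.218
v 2.745 -1.491 -0.135
v 2.314 -1.388 -2.228
v 1.921 -1.088 -2.067
v 1.469 -1.125 -1.813
v 1.17 -1.482 -1.583
v 1.163 -1.993 -1.485
v 1.452 -2.417 -1.565
v 1.901 -2.558 -1.786
v 2.301 -2.348 -2.044
f 1 12 6
f 1 6 2
f 1 2 8
f 1 8 11
f 1 11 12
f 2 6 10
f 6 12 5
f 12 11 3
f 11 8 7
f 8 2 9
f 4 10 5
f 4 5 3
f 4 3 7
f 4 7 9
f 4 9 10
f 5 10 6
f 3 5 12
f 7 3 11
f 9 7 8
f 10 9 2
f 14 13 16
f 14 16 15
f 16 13 17
f 16 17 15
f 17 13 18
f 17 18 15
f 18 13 19
f 18 19 15
f 19 13 20
f 19 20 15
f 20 13 21
f 20 21 15
f 21 13 22
f 21 22 15
f 22 13 23
f 22 23 15
f 23 13 24
f 23 24 15
f 24 13 25
f 24 25 15
f 25 13 26
f 25 26 15
f 26 13 27
f 26 27 15
f 27 13 28
f 27 28 15
f 28 13 29
f 28 29 15
f 29 13 14
f 29 14 15
f 31 33 30
f 34 31 30
f 30 33 32
f 32 34 30
f 31 37 33
f 35 31 34
f 35 37 31
f 33 37 32
f 36 34 32
f 32 37 36
f 36 35 34
f 37 35 36
f 39 38 41
f 39 41 40
f 41 38 42
f 41 42 40
f 42 38 43
f 42 43 40
f 43 38 44
f 43 44 40
f 44 38 45
f 44 45 40
f 45 38 46
f 45 46 40
f 46 38 47
f 46 47 40
f 47 38 48
f 47 48 40
f 48 38 39
f 48 39 40



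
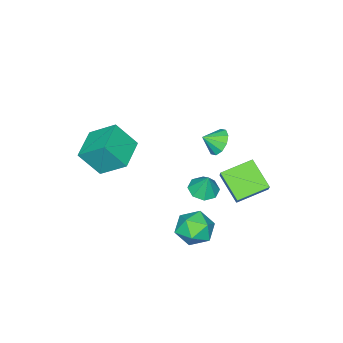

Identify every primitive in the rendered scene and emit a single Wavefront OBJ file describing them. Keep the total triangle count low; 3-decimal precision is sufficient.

v 0.882 1.622 -2.795
v 1.49 2.542 -2.205
v 1.39 0.338 -1.315
v 1.998 1.258 -0.725
v 0.749 1.283 -0.804
v 0.436 2.077 -1.719
v 2.444 0.803 -1.801
v 2.131 1.597 -2.716
v 2.456 2.036 -1.591
v 1.408 2.333 -0.974
v 1.472 0.547 -2.546
v 0.424 0.844 -1.929
v 2.047 -4.065 2.477
v 1.592 -2.506 3.711
v 3.936 -3.276 2.175
v 3.482 -1.716 3.409
v 2.718 -5.084 4.011
v 2.264 -3.524 5.245
v 4.608 -4.294 3.709
v 4.153 -2.735 4.943
v -2.673 -1.154 -2.648
v -1.72 -1.223 -2.737
v -2.507 -0.686 -1.232
v -1.973 -0.56 -2.927
v -2.636 -0.245 -2.953
v -3.321 -0.462 -2.8
v -3.626 -1.085 -2.559
v -3.373 -1.749 -2.369
v -2.71 -2.064 -2.342
v -2.025 -1.846 -2.495
v -3.172 -0.509 1.68
v -2.445 -0.109 1.197
v -2.428 -1.111 2.3
v -2.562 0.232 1.668
v -2.912 0.29 2.143
v -3.361 0.043 2.441
v -3.738 -0.415 2.449
v -3.899 -0.909 2.162
v -3.781 -1.251 1.691
v -3.431 -1.309 1.216
v -2.982 -1.062 0.918
v -2.605 -0.604 0.91
v -4.323 2.293 -1.905
v -4.862 0.64 -0.691
v -3.789 2.757 -1.036
v -4.328 1.104 0.178
v -2.572 1.316 -2.458
v -3.111 -0.337 -1.244
v -2.038 1.78 -1.589
v -2.577 0.127 -0.375
f 1 12 6
f 1 6 2
f 1 2 8
f 1 8 11
f 1 11 12
f 2 6 10
f 6 12 5
f 12 11 3
f 11 8 7
f 8 2 9
f 4 10 5
f 4 5 3
f 4 3 7
f 4 7 9
f 4 9 10
f 5 10 6
f 3 5 12
f 7 3 11
f 9 7 8
f 10 9 2
f 14 16 13
f 17 14 13
f 13 16 15
f 15 17 13
f 14 20 16
f 18 14 17
f 18 20 14
f 16 20 15
f 19 17 15
f 15 20 19
f 19 18 17
f 20 18 19
f 22 21 24
f 22 24 23
f 24 21 25
f 24 25 23
f 25 21 26
f 25 26 23
f 26 21 27
f 26 27 23
f 27 21 28
f 27 28 23
f 28 21 29
f 28 29 23
f 29 21 30
f 29 30 23
f 30 21 22
f 30 22 23
f 32 31 34
f 32 34 33
f 34 31 35
f 34 35 33
f 35 31 36
f 35 36 33
f 36 31 37
f 36 37 33
f 37 31 38
f 37 38 33
f 38 31 39
f 38 39 33
f 39 31 40
f 39 40 33
f 40 31 41
f 40 41 33
f 41 31 42
f 41 42 33
f 42 31 32
f 42 32 33
f 44 46 43
f 47 44 43
f 43 46 45
f 45 47 43
f 44 50 46
f 48 44 47
f 48 50 44
f 46 50 45
f 49 47 45
f 45 50 49
f 49 48 47
f 50 48 49



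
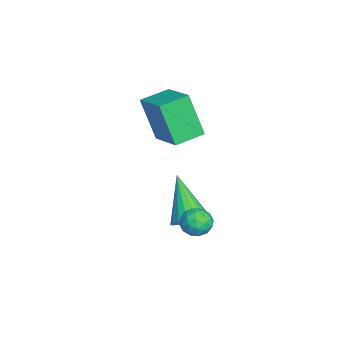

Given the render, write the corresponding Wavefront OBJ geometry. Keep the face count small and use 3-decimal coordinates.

v -3.045 1.922 0.252
v -3.461 1.324 2.039
v -3.697 2.947 0.443
v -4.113 2.35 2.23
v -1.667 2.69 0.83
v -2.083 2.093 2.617
v -2.319 3.716 1.021
v -2.735 3.118 2.808
v -0.846 3.263 -2.693
v -0.52 3.743 -2.219
v -2.234 2.717 -1.187
v -0.753 3.931 -2.366
v -1.005 3.987 -2.578
v -1.225 3.898 -2.813
v -1.37 3.685 -3.024
v -1.412 3.387 -3.17
v -1.341 3.065 -3.221
v -1.172 2.782 -3.168
v -0.938 2.594 -3.02
v -0.686 2.539 -2.808
v -0.466 2.627 -2.574
v -0.321 2.841 -2.362
v -0.28 3.138 -2.217
v -0.351 3.461 -2.165
v 0.048 3.743 -1.907
v 0.492 4.103 -1.616
v 0.628 2.897 -1.744
v 1.072 3.257 -1.453
v 0.502 3.164 -1.175
v 0.143 3.686 -1.275
v 0.977 3.314 -2.085
v 0.618 3.836 -2.185
v 1.066 3.838 -1.726
v 0.772 3.745 -1.163
v 0.348 3.255 -2.197
v 0.054 3.162 -1.634
v 0.219 3.997 -1.776
v 0.901 3.003 -1.584
v 0.566 2.948 -1.421
v 0.826 3.16 -1.249
v 0.014 3.752 -1.575
v 0.275 3.964 -1.404
v 0.281 3.412 -1.145
v 0.845 3.036 -1.956
v 1.106 3.248 -1.785
v 0.294 3.84 -2.111
v 0.554 4.052 -1.939
v 0.839 3.588 -2.215
v 0.817 4.053 -1.669
v 1.158 3.556 -1.574
v 1.102 3.589 -1.945
v 0.892 3.896 -2.004
v 0.645 3.998 -1.339
v 0.985 3.501 -1.243
v 0.65 3.446 -1.079
v 0.44 3.753 -1.138
v 0.982 3.843 -1.403
v 0.135 3.499 -2.117
v 0.475 3.002 -2.021
v 0.68 3.247 -2.222
v 0.47 3.554 -2.281
v -0.038 3.444 -1.786
v 0.303 2.947 -1.691
v 0.228 3.104 -1.356
v 0.018 3.411 -1.415
v 0.138 3.157 -1.957
f 2 4 1
f 5 2 1
f 1 4 3
f 3 5 1
f 2 8 4
f 6 2 5
f 6 8 2
f 4 8 3
f 7 5 3
f 3 8 7
f 7 6 5
f 8 6 7
f 10 9 12
f 10 12 11
f 12 9 13
f 12 13 11
f 13 9 14
f 13 14 11
f 14 9 15
f 14 15 11
f 15 9 16
f 15 16 11
f 16 9 17
f 16 17 11
f 17 9 18
f 17 18 11
f 18 9 19
f 18 19 11
f 19 9 20
f 19 20 11
f 20 9 21
f 20 21 11
f 21 9 22
f 21 22 11
f 22 9 23
f 22 23 11
f 23 9 24
f 23 24 11
f 24 9 10
f 24 10 11
f 25 62 41
f 62 36 65
f 41 65 30
f 62 65 41
f 25 41 37
f 41 30 42
f 37 42 26
f 41 42 37
f 25 37 46
f 37 26 47
f 46 47 32
f 37 47 46
f 25 46 58
f 46 32 61
f 58 61 35
f 46 61 58
f 25 58 62
f 58 35 66
f 62 66 36
f 58 66 62
f 26 42 53
f 42 30 56
f 53 56 34
f 42 56 53
f 30 65 43
f 65 36 64
f 43 64 29
f 65 64 43
f 36 66 63
f 66 35 59
f 63 59 27
f 66 59 63
f 35 61 60
f 61 32 48
f 60 48 31
f 61 48 60
f 32 47 52
f 47 26 49
f 52 49 33
f 47 49 52
f 28 54 40
f 54 34 55
f 40 55 29
f 54 55 40
f 28 40 38
f 40 29 39
f 38 39 27
f 40 39 38
f 28 38 45
f 38 27 44
f 45 44 31
f 38 44 45
f 28 45 50
f 45 31 51
f 50 51 33
f 45 51 50
f 28 50 54
f 50 33 57
f 54 57 34
f 50 57 54
f 29 55 43
f 55 34 56
f 43 56 30
f 55 56 43
f 27 39 63
f 39 29 64
f 63 64 36
f 39 64 63
f 31 44 60
f 44 27 59
f 60 59 35
f 44 59 60
f 33 51 52
f 51 31 48
f 52 48 32
f 51 48 52
f 34 57 53
f 57 33 49
f 53 49 26
f 57 49 53



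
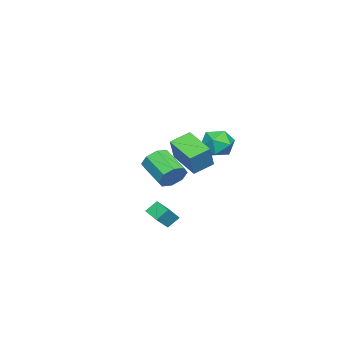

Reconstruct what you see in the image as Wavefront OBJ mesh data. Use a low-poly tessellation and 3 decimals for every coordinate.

v 1.351 -1.771 -1.779
v 2.269 -2.128 -0.841
v 1.994 -0.875 -2.067
v 2.912 -1.232 -1.129
v 1.808 -2.308 -2.431
v 2.726 -2.665 -1.493
v 2.451 -1.412 -2.719
v 3.369 -1.769 -1.781
v 3.425 -0.69 3.278
v 4.31 -0.601 4.773
v 2.507 0.136 3.772
v 3.392 0.225 5.267
v 4.428 0.835 2.593
v 5.313 0.924 4.088
v 3.51 1.661 3.087
v 4.395 1.75 4.582
v -1.506 1.225 3.026
v -0.882 1.096 2.111
v -0.818 -0.296 3.709
v -0.194 -0.425 2.794
v 0.026 0.403 3.507
v -0.399 1.343 3.085
v -1.301 -0.543 2.735
v -1.726 0.397 2.313
v -0.755 0.004 1.932
v 0.065 0.589 2.409
v -1.765 0.211 3.411
v -0.945 0.796 3.888
v -2.398 -2.872 -0.87
v -1.568 -3.155 -0.39
v -2.592 -4.632 0.51
v -3.422 -4.348 0.03
v -1.97 -2.636 0.003
v -2.995 -4.113 0.903
v -2.623 -2.255 -0.116
v -3.648 -3.732 0.784
v -3.144 -2.235 -0.676
v -4.169 -3.712 0.224
v -3.228 -2.588 -1.35
v -4.252 -4.065 -0.45
v -2.825 -3.107 -1.743
v -3.85 -4.584 -0.843
v -2.172 -3.488 -1.624
v -3.197 -4.965 -0.724
v -1.651 -3.508 -1.064
v -2.676 -4.985 -0.164
f 2 4 1
f 5 2 1
f 1 4 3
f 3 5 1
f 2 8 4
f 6 2 5
f 6 8 2
f 4 8 3
f 7 5 3
f 3 8 7
f 7 6 5
f 8 6 7
f 10 12 9
f 13 10 9
f 9 12 11
f 11 13 9
f 10 16 12
f 14 10 13
f 14 16 10
f 12 16 11
f 15 13 11
f 11 16 15
f 15 14 13
f 16 14 15
f 17 28 22
f 17 22 18
f 17 18 24
f 17 24 27
f 17 27 28
f 18 22 26
f 22 28 21
f 28 27 19
f 27 24 23
f 24 18 25
f 20 26 21
f 20 21 19
f 20 19 23
f 20 23 25
f 20 25 26
f 21 26 22
f 19 21 28
f 23 19 27
f 25 23 24
f 26 25 18
f 30 29 33
f 30 33 31
f 31 33 34
f 31 34 32
f 33 29 35
f 33 35 34
f 34 35 36
f 34 36 32
f 35 29 37
f 35 37 36
f 36 37 38
f 36 38 32
f 37 29 39
f 37 39 38
f 38 39 40
f 38 40 32
f 39 29 41
f 39 41 40
f 40 41 42
f 40 42 32
f 41 29 43
f 41 43 42
f 42 43 44
f 42 44 32
f 43 29 45
f 43 45 44
f 44 45 46
f 44 46 32
f 45 29 30
f 45 30 46
f 46 30 31
f 46 31 32



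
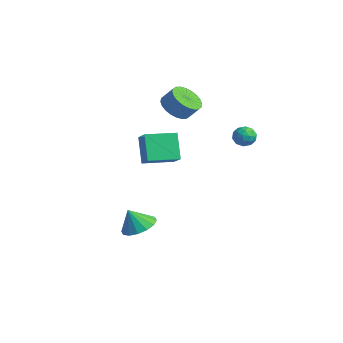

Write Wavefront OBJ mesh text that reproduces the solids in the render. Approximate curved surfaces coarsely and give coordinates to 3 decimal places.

v 3.566 2.045 3.124
v 3.873 1.892 3.716
v 2.707 1.408 3.404
v 3.014 1.255 3.996
v 2.78 1.888 3.886
v 3.312 2.281 3.713
v 3.268 1.019 3.407
v 3.8 1.412 3.234
v 3.689 1.257 3.89
v 3.387 1.794 4.186
v 3.193 1.506 2.934
v 2.891 2.043 3.23
v 3.795 2.024 3.395
v 2.785 1.276 3.725
v 2.648 1.648 3.66
v 2.828 1.557 4.008
v 3.465 2.253 3.394
v 3.645 2.163 3.741
v 3.003 2.161 3.842
v 2.935 1.137 3.379
v 3.115 1.047 3.726
v 3.752 1.743 3.112
v 3.932 1.652 3.46
v 3.577 1.139 3.278
v 3.867 1.561 3.845
v 3.362 1.187 4.01
v 3.512 1.048 3.664
v 3.824 1.279 3.562
v 3.69 1.877 4.02
v 3.185 1.502 4.184
v 3.048 1.874 4.12
v 3.36 2.106 4.018
v 3.582 1.504 4.122
v 3.395 1.798 2.936
v 2.89 1.423 3.1
v 3.22 1.194 3.102
v 3.532 1.426 3
v 3.218 2.113 3.11
v 2.713 1.739 3.275
v 2.756 2.021 3.558
v 3.068 2.252 3.456
v 2.998 1.796 2.998
v -4.111 1.953 2.66
v -3.252 1.507 2.337
v -2.711 1.941 3.177
v -3.569 2.387 3.5
v -3.235 1.855 2.146
v -2.694 2.29 2.986
v -3.351 2.219 2.033
v -2.81 2.653 2.873
v -3.583 2.542 2.015
v -3.042 2.976 2.856
v -3.896 2.775 2.096
v -3.354 3.21 2.936
v -4.241 2.883 2.263
v -3.699 3.318 3.103
v -4.566 2.85 2.489
v -4.024 3.284 3.33
v -4.822 2.679 2.742
v -4.28 3.114 3.583
v -4.969 2.399 2.983
v -4.428 2.833 3.823
v -4.986 2.05 3.174
v -4.445 2.485 4.014
v -4.87 1.687 3.287
v -4.329 2.121 4.127
v -4.638 1.364 3.304
v -4.097 1.798 4.145
v -4.326 1.13 3.224
v -3.784 1.565 4.064
v -3.981 1.022 3.057
v -3.439 1.457 3.897
v -3.656 1.056 2.83
v -3.114 1.49 3.671
v -3.4 1.226 2.577
v -2.858 1.661 3.418
v -3.646 -0.661 1.18
v -2.586 -0.888 1.898
v -3.182 1.105 1.055
v -2.122 0.878 1.772
v -2.698 -1.018 -0.332
v -1.638 -1.245 0.385
v -2.234 0.748 -0.458
v -1.174 0.521 0.26
v -0.143 -2.667 -3.493
v 0.871 -2.77 -3.289
v -0.437 -3.173 -2.287
v 0.743 -2.277 -3.114
v 0.377 -1.889 -3.04
v -0.128 -1.71 -3.087
v -0.637 -1.786 -3.243
v -1.014 -2.099 -3.466
v -1.158 -2.564 -3.696
v -1.03 -3.057 -3.872
v -0.664 -3.445 -3.946
v -0.159 -3.625 -3.898
v 0.35 -3.548 -3.742
v 0.727 -3.235 -3.519
f 1 38 17
f 38 12 41
f 17 41 6
f 38 41 17
f 1 17 13
f 17 6 18
f 13 18 2
f 17 18 13
f 1 13 22
f 13 2 23
f 22 23 8
f 13 23 22
f 1 22 34
f 22 8 37
f 34 37 11
f 22 37 34
f 1 34 38
f 34 11 42
f 38 42 12
f 34 42 38
f 2 18 29
f 18 6 32
f 29 32 10
f 18 32 29
f 6 41 19
f 41 12 40
f 19 40 5
f 41 40 19
f 12 42 39
f 42 11 35
f 39 35 3
f 42 35 39
f 11 37 36
f 37 8 24
f 36 24 7
f 37 24 36
f 8 23 28
f 23 2 25
f 28 25 9
f 23 25 28
f 4 30 16
f 30 10 31
f 16 31 5
f 30 31 16
f 4 16 14
f 16 5 15
f 14 15 3
f 16 15 14
f 4 14 21
f 14 3 20
f 21 20 7
f 14 20 21
f 4 21 26
f 21 7 27
f 26 27 9
f 21 27 26
f 4 26 30
f 26 9 33
f 30 33 10
f 26 33 30
f 5 31 19
f 31 10 32
f 19 32 6
f 31 32 19
f 3 15 39
f 15 5 40
f 39 40 12
f 15 40 39
f 7 20 36
f 20 3 35
f 36 35 11
f 20 35 36
f 9 27 28
f 27 7 24
f 28 24 8
f 27 24 28
f 10 33 29
f 33 9 25
f 29 25 2
f 33 25 29
f 44 43 47
f 44 47 45
f 45 47 48
f 45 48 46
f 47 43 49
f 47 49 48
f 48 49 50
f 48 50 46
f 49 43 51
f 49 51 50
f 50 51 52
f 50 52 46
f 51 43 53
f 51 53 52
f 52 53 54
f 52 54 46
f 53 43 55
f 53 55 54
f 54 55 56
f 54 56 46
f 55 43 57
f 55 57 56
f 56 57 58
f 56 58 46
f 57 43 59
f 57 59 58
f 58 59 60
f 58 60 46
f 59 43 61
f 59 61 60
f 60 61 62
f 60 62 46
f 61 43 63
f 61 63 62
f 62 63 64
f 62 64 46
f 63 43 65
f 63 65 64
f 64 65 66
f 64 66 46
f 65 43 67
f 65 67 66
f 66 67 68
f 66 68 46
f 67 43 69
f 67 69 68
f 68 69 70
f 68 70 46
f 69 43 71
f 69 71 70
f 70 71 72
f 70 72 46
f 71 43 73
f 71 73 72
f 72 73 74
f 72 74 46
f 73 43 75
f 73 75 74
f 74 75 76
f 74 76 46
f 75 43 44
f 75 44 76
f 76 44 45
f 76 45 46
f 78 80 77
f 81 78 77
f 77 80 79
f 79 81 77
f 78 84 80
f 82 78 81
f 82 84 78
f 80 84 79
f 83 81 79
f 79 84 83
f 83 82 81
f 84 82 83
f 86 85 88
f 86 88 87
f 88 85 89
f 88 89 87
f 89 85 90
f 89 90 87
f 90 85 91
f 90 91 87
f 91 85 92
f 91 92 87
f 92 85 93
f 92 93 87
f 93 85 94
f 93 94 87
f 94 85 95
f 94 95 87
f 95 85 96
f 95 96 87
f 96 85 97
f 96 97 87
f 97 85 98
f 97 98 87
f 98 85 86
f 98 86 87



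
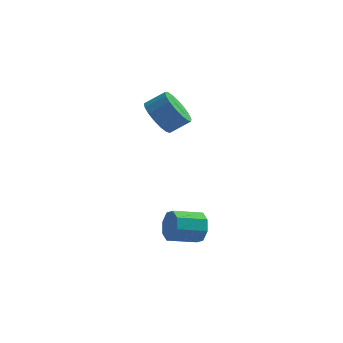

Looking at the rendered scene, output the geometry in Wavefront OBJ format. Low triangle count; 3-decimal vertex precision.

v -3.644 0.975 3.214
v -3.08 1.078 2.407
v -2.192 1.329 3.059
v -2.756 1.225 3.866
v -3.256 1.513 2.479
v -2.368 1.763 3.132
v -3.52 1.824 2.719
v -2.632 2.074 3.372
v -3.813 1.94 3.073
v -2.925 2.191 3.726
v -4.067 1.835 3.459
v -3.18 2.086 4.112
v -4.224 1.533 3.789
v -3.337 1.784 4.442
v -4.249 1.104 3.987
v -3.361 1.354 4.639
v -4.134 0.644 4.008
v -3.247 0.895 4.66
v -3.908 0.261 3.847
v -3.02 0.511 4.499
v -3.62 0.041 3.541
v -2.733 0.291 4.193
v -3.339 0.034 3.16
v -2.451 0.285 3.812
v -3.127 0.244 2.791
v -2.239 0.494 3.444
v -3.033 0.621 2.519
v -2.146 0.871 3.172
v -1.338 -1.831 -1.831
v -0.982 -2.071 -1.144
v -2.186 -2.709 -0.743
v -2.542 -2.469 -1.429
v -1.257 -1.518 -1.088
v -2.46 -2.156 -0.687
v -1.579 -1.148 -1.467
v -2.783 -1.786 -1.066
v -1.76 -1.179 -2.059
v -2.964 -1.817 -1.658
v -1.694 -1.591 -2.517
v -2.898 -2.229 -2.116
v -1.42 -2.144 -2.573
v -2.623 -2.782 -2.172
v -1.097 -2.514 -2.194
v -2.301 -3.152 -1.793
v -0.916 -2.483 -1.602
v -2.12 -3.121 -1.201
f 2 1 5
f 2 5 3
f 3 5 6
f 3 6 4
f 5 1 7
f 5 7 6
f 6 7 8
f 6 8 4
f 7 1 9
f 7 9 8
f 8 9 10
f 8 10 4
f 9 1 11
f 9 11 10
f 10 11 12
f 10 12 4
f 11 1 13
f 11 13 12
f 12 13 14
f 12 14 4
f 13 1 15
f 13 15 14
f 14 15 16
f 14 16 4
f 15 1 17
f 15 17 16
f 16 17 18
f 16 18 4
f 17 1 19
f 17 19 18
f 18 19 20
f 18 20 4
f 19 1 21
f 19 21 20
f 20 21 22
f 20 22 4
f 21 1 23
f 21 23 22
f 22 23 24
f 22 24 4
f 23 1 25
f 23 25 24
f 24 25 26
f 24 26 4
f 25 1 27
f 25 27 26
f 26 27 28
f 26 28 4
f 27 1 2
f 27 2 28
f 28 2 3
f 28 3 4
f 30 29 33
f 30 33 31
f 31 33 34
f 31 34 32
f 33 29 35
f 33 35 34
f 34 35 36
f 34 36 32
f 35 29 37
f 35 37 36
f 36 37 38
f 36 38 32
f 37 29 39
f 37 39 38
f 38 39 40
f 38 40 32
f 39 29 41
f 39 41 40
f 40 41 42
f 40 42 32
f 41 29 43
f 41 43 42
f 42 43 44
f 42 44 32
f 43 29 45
f 43 45 44
f 44 45 46
f 44 46 32
f 45 29 30
f 45 30 46
f 46 30 31
f 46 31 32



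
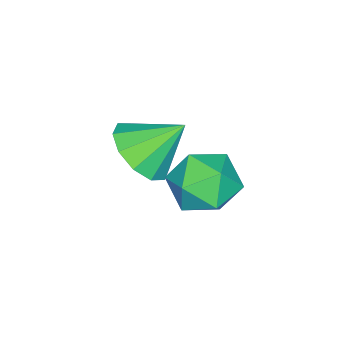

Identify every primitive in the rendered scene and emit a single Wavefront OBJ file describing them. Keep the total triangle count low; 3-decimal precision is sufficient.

v -1.989 2.729 2.584
v -1.638 2.189 3.269
v -2.551 3.571 3.536
v -1.244 2.596 3.14
v -1.134 3.054 2.8
v -1.352 3.387 2.377
v -1.813 3.469 2.033
v -2.341 3.268 1.899
v -2.735 2.861 2.027
v -2.844 2.403 2.368
v -2.627 2.07 2.791
v -2.166 1.988 3.135
v -3.889 4.414 0.435
v -3.376 4.067 1.232
v -3.704 2.973 -0.312
v -3.191 2.626 0.485
v -4.18 2.812 0.564
v -4.294 3.703 1.025
v -2.786 3.337 -0.105
v -2.9 4.228 0.356
v -2.694 3.401 0.898
v -3.556 3.077 1.311
v -3.524 3.963 -0.391
v -4.386 3.639 0.022
f 2 1 4
f 2 4 3
f 4 1 5
f 4 5 3
f 5 1 6
f 5 6 3
f 6 1 7
f 6 7 3
f 7 1 8
f 7 8 3
f 8 1 9
f 8 9 3
f 9 1 10
f 9 10 3
f 10 1 11
f 10 11 3
f 11 1 12
f 11 12 3
f 12 1 2
f 12 2 3
f 13 24 18
f 13 18 14
f 13 14 20
f 13 20 23
f 13 23 24
f 14 18 22
f 18 24 17
f 24 23 15
f 23 20 19
f 20 14 21
f 16 22 17
f 16 17 15
f 16 15 19
f 16 19 21
f 16 21 22
f 17 22 18
f 15 17 24
f 19 15 23
f 21 19 20
f 22 21 14



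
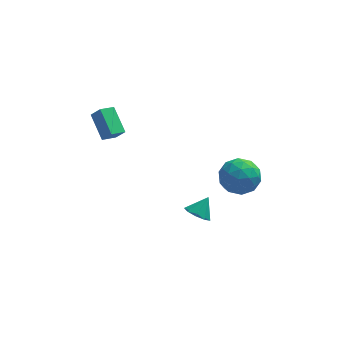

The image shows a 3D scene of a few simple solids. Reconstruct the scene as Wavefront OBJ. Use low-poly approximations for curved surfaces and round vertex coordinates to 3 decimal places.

v 1.113 1.148 -3.798
v 1.751 1.172 -4.229
v 1.687 1.672 -2.922
v 1.466 1.609 -4.304
v 1.016 1.83 -4.142
v 0.612 1.732 -3.819
v 0.442 1.361 -3.486
v 0.587 0.89 -3.299
v 0.978 0.54 -3.345
v 1.432 0.475 -3.603
v 1.737 0.724 -3.953
v 2.322 1.575 -1.086
v 2.934 2.067 -0.251
v 3.486 0.133 -1.089
v 4.098 0.625 -0.254
v 3.045 0.229 -0.036
v 2.325 1.121 -0.034
v 4.095 1.079 -1.306
v 3.375 1.971 -1.304
v 4.029 1.761 -0.387
v 3.381 1.235 0.398
v 3.039 0.965 -1.738
v 2.391 0.439 -0.953
v 2.525 1.948 -0.668
v 3.895 0.252 -0.672
v 3.276 0.019 -0.544
v 3.635 0.308 -0.053
v 2.168 1.392 -0.54
v 2.528 1.681 -0.049
v 2.593 0.6 0.077
v 3.892 0.519 -1.291
v 4.252 0.808 -0.8
v 2.785 1.892 -1.287
v 3.144 2.181 -0.796
v 3.827 1.6 -1.417
v 3.529 2.057 -0.257
v 4.214 1.209 -0.26
v 4.212 1.476 -0.878
v 3.788 2 -0.876
v 3.148 1.748 0.204
v 3.833 0.9 0.202
v 3.214 0.667 0.33
v 2.79 1.192 0.332
v 3.792 1.568 0.124
v 2.587 1.3 -1.542
v 3.272 0.452 -1.544
v 3.63 1.008 -1.672
v 3.206 1.533 -1.67
v 2.206 0.991 -1.08
v 2.891 0.143 -1.083
v 2.632 0.2 -0.464
v 2.208 0.724 -0.462
v 2.628 0.632 -1.464
v -2.936 2.248 1.633
v -3.619 1.743 1.929
v -3.475 3.495 2.514
v -4.159 2.99 2.81
v -2.461 1.99 2.29
v -3.145 1.485 2.586
v -3.001 3.237 3.171
v -3.684 2.732 3.467
f 2 1 4
f 2 4 3
f 4 1 5
f 4 5 3
f 5 1 6
f 5 6 3
f 6 1 7
f 6 7 3
f 7 1 8
f 7 8 3
f 8 1 9
f 8 9 3
f 9 1 10
f 9 10 3
f 10 1 11
f 10 11 3
f 11 1 2
f 11 2 3
f 12 49 28
f 49 23 52
f 28 52 17
f 49 52 28
f 12 28 24
f 28 17 29
f 24 29 13
f 28 29 24
f 12 24 33
f 24 13 34
f 33 34 19
f 24 34 33
f 12 33 45
f 33 19 48
f 45 48 22
f 33 48 45
f 12 45 49
f 45 22 53
f 49 53 23
f 45 53 49
f 13 29 40
f 29 17 43
f 40 43 21
f 29 43 40
f 17 52 30
f 52 23 51
f 30 51 16
f 52 51 30
f 23 53 50
f 53 22 46
f 50 46 14
f 53 46 50
f 22 48 47
f 48 19 35
f 47 35 18
f 48 35 47
f 19 34 39
f 34 13 36
f 39 36 20
f 34 36 39
f 15 41 27
f 41 21 42
f 27 42 16
f 41 42 27
f 15 27 25
f 27 16 26
f 25 26 14
f 27 26 25
f 15 25 32
f 25 14 31
f 32 31 18
f 25 31 32
f 15 32 37
f 32 18 38
f 37 38 20
f 32 38 37
f 15 37 41
f 37 20 44
f 41 44 21
f 37 44 41
f 16 42 30
f 42 21 43
f 30 43 17
f 42 43 30
f 14 26 50
f 26 16 51
f 50 51 23
f 26 51 50
f 18 31 47
f 31 14 46
f 47 46 22
f 31 46 47
f 20 38 39
f 38 18 35
f 39 35 19
f 38 35 39
f 21 44 40
f 44 20 36
f 40 36 13
f 44 36 40
f 55 57 54
f 58 55 54
f 54 57 56
f 56 58 54
f 55 61 57
f 59 55 58
f 59 61 55
f 57 61 56
f 60 58 56
f 56 61 60
f 60 59 58
f 61 59 60



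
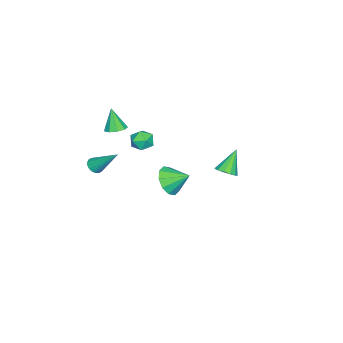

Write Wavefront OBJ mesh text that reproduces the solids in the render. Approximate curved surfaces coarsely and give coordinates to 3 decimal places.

v -1.62 -1.522 -3.014
v -1.209 -0.997 -3.825
v -1.72 -0.318 -2.286
v -1.854 -1.006 -3.898
v -2.41 -1.212 -3.634
v -2.664 -1.536 -3.132
v -2.519 -1.855 -2.586
v -2.032 -2.046 -2.203
v -1.387 -2.037 -2.13
v -0.831 -1.832 -2.394
v -0.577 -1.507 -2.896
v -0.722 -1.189 -3.442
v 3.348 3.833 2.712
v 3.79 4.246 2.951
v 2.452 4.067 3.968
v 3.56 4.447 2.749
v 3.262 4.453 2.536
v 2.992 4.262 2.378
v 2.835 3.936 2.327
v 2.84 3.576 2.398
v 3.007 3.299 2.569
v 3.282 3.191 2.785
v 3.578 3.287 2.978
v 3.801 3.556 3.087
v 3.88 3.914 3.077
v -0.576 -2.081 1.501
v 0.2 -2.126 1.455
v -0.68 -3.034 0.685
v 0.096 -3.079 0.639
v -0.268 -3.284 1.296
v -0.204 -2.695 1.8
v -0.276 -2.465 0.34
v -0.212 -1.876 0.844
v 0.385 -2.363 0.738
v 0.39 -2.87 1.328
v -0.87 -2.29 0.812
v -0.865 -2.797 1.402
v 2.066 -4.385 -0.014
v 2.494 -4.651 0.207
v 2.234 -2.915 1.434
v 2.6 -4.502 0.044
v 2.601 -4.331 -0.131
v 2.495 -4.17 -0.282
v 2.304 -4.052 -0.38
v 2.067 -4 -0.406
v 1.829 -4.024 -0.353
v 1.638 -4.12 -0.234
v 1.532 -4.268 -0.071
v 1.532 -4.44 0.104
v 1.637 -4.601 0.255
v 1.828 -4.719 0.353
v 2.066 -4.771 0.379
v 2.304 -4.747 0.326
v 1.186 -3.503 2.712
v 1.841 -3.589 2.827
v 0.894 -3.897 4.088
v 1.72 -3.157 2.925
v 1.349 -2.888 2.923
v 0.902 -2.906 2.823
v 0.588 -3.204 2.671
v 0.554 -3.641 2.538
v 0.816 -4.014 2.487
v 1.251 -4.148 2.542
v 1.656 -3.98 2.676
f 2 1 4
f 2 4 3
f 4 1 5
f 4 5 3
f 5 1 6
f 5 6 3
f 6 1 7
f 6 7 3
f 7 1 8
f 7 8 3
f 8 1 9
f 8 9 3
f 9 1 10
f 9 10 3
f 10 1 11
f 10 11 3
f 11 1 12
f 11 12 3
f 12 1 2
f 12 2 3
f 14 13 16
f 14 16 15
f 16 13 17
f 16 17 15
f 17 13 18
f 17 18 15
f 18 13 19
f 18 19 15
f 19 13 20
f 19 20 15
f 20 13 21
f 20 21 15
f 21 13 22
f 21 22 15
f 22 13 23
f 22 23 15
f 23 13 24
f 23 24 15
f 24 13 25
f 24 25 15
f 25 13 14
f 25 14 15
f 26 37 31
f 26 31 27
f 26 27 33
f 26 33 36
f 26 36 37
f 27 31 35
f 31 37 30
f 37 36 28
f 36 33 32
f 33 27 34
f 29 35 30
f 29 30 28
f 29 28 32
f 29 32 34
f 29 34 35
f 30 35 31
f 28 30 37
f 32 28 36
f 34 32 33
f 35 34 27
f 39 38 41
f 39 41 40
f 41 38 42
f 41 42 40
f 42 38 43
f 42 43 40
f 43 38 44
f 43 44 40
f 44 38 45
f 44 45 40
f 45 38 46
f 45 46 40
f 46 38 47
f 46 47 40
f 47 38 48
f 47 48 40
f 48 38 49
f 48 49 40
f 49 38 50
f 49 50 40
f 50 38 51
f 50 51 40
f 51 38 52
f 51 52 40
f 52 38 53
f 52 53 40
f 53 38 39
f 53 39 40
f 55 54 57
f 55 57 56
f 57 54 58
f 57 58 56
f 58 54 59
f 58 59 56
f 59 54 60
f 59 60 56
f 60 54 61
f 60 61 56
f 61 54 62
f 61 62 56
f 62 54 63
f 62 63 56
f 63 54 64
f 63 64 56
f 64 54 55
f 64 55 56



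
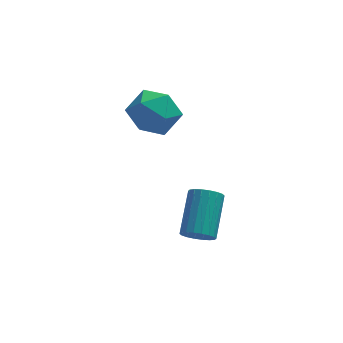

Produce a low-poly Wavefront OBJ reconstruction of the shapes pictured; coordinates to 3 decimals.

v 0.395 -1.027 3.008
v 1.305 -0.93 2.468
v 0.095 -2.53 2.232
v 1.005 -2.433 1.692
v 1.024 -2.603 2.74
v 1.21 -1.674 3.22
v 0.19 -1.786 1.48
v 0.376 -0.857 1.96
v 1.178 -1.399 1.524
v 1.694 -1.904 2.303
v -0.294 -1.556 2.397
v 0.222 -2.061 3.176
v 1.974 -4.589 -2.06
v 2.593 -4.745 -2.1
v 3.026 -3.287 -1.1
v 2.406 -3.131 -1.06
v 2.555 -4.578 -2.328
v 2.988 -3.12 -1.328
v 2.402 -4.413 -2.502
v 2.834 -2.955 -1.502
v 2.164 -4.283 -2.589
v 2.596 -2.825 -1.589
v 1.888 -4.213 -2.571
v 2.321 -2.755 -1.571
v 1.629 -4.218 -2.452
v 2.062 -2.76 -1.452
v 1.439 -4.297 -2.255
v 1.872 -2.839 -1.255
v 1.354 -4.433 -2.02
v 1.787 -2.975 -1.02
v 1.392 -4.6 -1.792
v 1.825 -3.142 -0.792
v 1.546 -4.765 -1.618
v 1.978 -3.307 -0.618
v 1.784 -4.895 -1.531
v 2.216 -3.437 -0.531
v 2.059 -4.965 -1.549
v 2.492 -3.507 -0.549
v 2.318 -4.96 -1.668
v 2.751 -3.502 -0.668
v 2.508 -4.881 -1.865
v 2.941 -3.423 -0.865
f 1 12 6
f 1 6 2
f 1 2 8
f 1 8 11
f 1 11 12
f 2 6 10
f 6 12 5
f 12 11 3
f 11 8 7
f 8 2 9
f 4 10 5
f 4 5 3
f 4 3 7
f 4 7 9
f 4 9 10
f 5 10 6
f 3 5 12
f 7 3 11
f 9 7 8
f 10 9 2
f 14 13 17
f 14 17 15
f 15 17 18
f 15 18 16
f 17 13 19
f 17 19 18
f 18 19 20
f 18 20 16
f 19 13 21
f 19 21 20
f 20 21 22
f 20 22 16
f 21 13 23
f 21 23 22
f 22 23 24
f 22 24 16
f 23 13 25
f 23 25 24
f 24 25 26
f 24 26 16
f 25 13 27
f 25 27 26
f 26 27 28
f 26 28 16
f 27 13 29
f 27 29 28
f 28 29 30
f 28 30 16
f 29 13 31
f 29 31 30
f 30 31 32
f 30 32 16
f 31 13 33
f 31 33 32
f 32 33 34
f 32 34 16
f 33 13 35
f 33 35 34
f 34 35 36
f 34 36 16
f 35 13 37
f 35 37 36
f 36 37 38
f 36 38 16
f 37 13 39
f 37 39 38
f 38 39 40
f 38 40 16
f 39 13 41
f 39 41 40
f 40 41 42
f 40 42 16
f 41 13 14
f 41 14 42
f 42 14 15
f 42 15 16

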